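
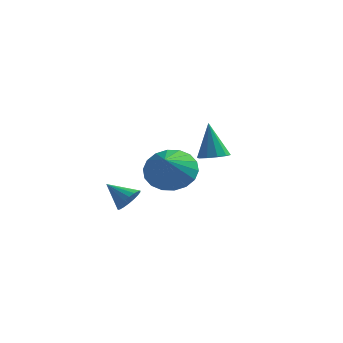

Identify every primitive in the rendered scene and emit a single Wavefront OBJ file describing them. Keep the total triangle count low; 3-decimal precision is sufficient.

v 0.26 3.778 -0.951
v 0.645 3.249 -0.768
v -0.12 4.082 0.731
v 0.889 3.591 -0.775
v 0.893 4.005 -0.849
v 0.654 4.332 -0.962
v 0.265 4.447 -1.07
v -0.126 4.307 -1.133
v -0.37 3.965 -1.126
v -0.373 3.552 -1.052
v -0.135 3.224 -0.94
v 0.254 3.109 -0.831
v 0.559 -0.906 -0.13
v 1.564 -0.936 -0.467
v 0.841 -2.054 0.81
v 1.584 -0.635 -0.105
v 1.401 -0.387 0.253
v 1.051 -0.242 0.534
v 0.604 -0.229 0.685
v 0.149 -0.349 0.674
v -0.226 -0.58 0.503
v -0.445 -0.876 0.208
v -0.465 -1.177 -0.155
v -0.282 -1.425 -0.512
v 0.067 -1.57 -0.794
v 0.514 -1.583 -0.944
v 0.97 -1.462 -0.933
v 1.345 -1.231 -0.763
v -1.011 -1.266 -1.829
v -0.697 -0.94 -1.39
v -1.989 -1.234 -1.151
v -0.803 -0.739 -1.554
v -0.951 -0.642 -1.772
v -1.11 -0.668 -2.001
v -1.25 -0.813 -2.196
v -1.343 -1.048 -2.318
v -1.369 -1.326 -2.343
v -1.325 -1.592 -2.267
v -1.219 -1.794 -2.103
v -1.071 -1.891 -1.886
v -0.912 -1.864 -1.656
v -0.772 -1.719 -1.462
v -0.679 -1.484 -1.339
v -0.653 -1.206 -1.314
f 2 1 4
f 2 4 3
f 4 1 5
f 4 5 3
f 5 1 6
f 5 6 3
f 6 1 7
f 6 7 3
f 7 1 8
f 7 8 3
f 8 1 9
f 8 9 3
f 9 1 10
f 9 10 3
f 10 1 11
f 10 11 3
f 11 1 12
f 11 12 3
f 12 1 2
f 12 2 3
f 14 13 16
f 14 16 15
f 16 13 17
f 16 17 15
f 17 13 18
f 17 18 15
f 18 13 19
f 18 19 15
f 19 13 20
f 19 20 15
f 20 13 21
f 20 21 15
f 21 13 22
f 21 22 15
f 22 13 23
f 22 23 15
f 23 13 24
f 23 24 15
f 24 13 25
f 24 25 15
f 25 13 26
f 25 26 15
f 26 13 27
f 26 27 15
f 27 13 28
f 27 28 15
f 28 13 14
f 28 14 15
f 30 29 32
f 30 32 31
f 32 29 33
f 32 33 31
f 33 29 34
f 33 34 31
f 34 29 35
f 34 35 31
f 35 29 36
f 35 36 31
f 36 29 37
f 36 37 31
f 37 29 38
f 37 38 31
f 38 29 39
f 38 39 31
f 39 29 40
f 39 40 31
f 40 29 41
f 40 41 31
f 41 29 42
f 41 42 31
f 42 29 43
f 42 43 31
f 43 29 44
f 43 44 31
f 44 29 30
f 44 30 31



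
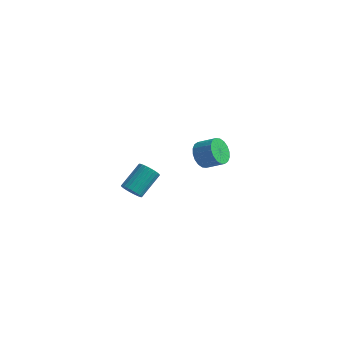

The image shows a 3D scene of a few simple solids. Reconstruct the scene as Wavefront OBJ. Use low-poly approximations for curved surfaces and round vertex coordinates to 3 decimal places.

v 1.788 -2.938 2.399
v 2.178 -2.871 1.716
v 3.102 -2.734 2.257
v 2.712 -2.802 2.941
v 2.087 -2.539 1.787
v 3.012 -2.402 2.328
v 1.937 -2.286 1.98
v 2.862 -2.149 2.521
v 1.757 -2.162 2.255
v 2.682 -2.026 2.796
v 1.584 -2.192 2.56
v 2.508 -2.055 3.101
v 1.45 -2.37 2.832
v 2.375 -2.233 3.373
v 1.384 -2.66 3.019
v 2.309 -2.524 3.56
v 1.398 -3.006 3.083
v 2.322 -2.869 3.624
v 1.488 -3.338 3.012
v 2.413 -3.201 3.553
v 1.638 -3.591 2.819
v 2.563 -3.454 3.36
v 1.818 -3.714 2.544
v 2.743 -3.578 3.085
v 1.992 -3.685 2.239
v 2.916 -3.548 2.78
v 2.125 -3.507 1.967
v 3.05 -3.37 2.508
v 2.191 -3.216 1.78
v 3.116 -3.08 2.321
v -3.977 -0.187 -4.346
v -3.775 0.152 -4.875
v -3.482 1.526 -3.883
v -3.683 1.187 -3.354
v -4.027 0.206 -4.875
v -3.734 1.579 -3.882
v -4.272 0.199 -4.793
v -3.978 1.573 -3.801
v -4.471 0.134 -4.644
v -4.177 1.507 -3.651
v -4.595 0.02 -4.449
v -4.302 1.393 -3.457
v -4.625 -0.126 -4.239
v -4.332 1.248 -3.246
v -4.556 -0.281 -4.045
v -4.263 1.093 -3.052
v -4.4 -0.421 -3.897
v -4.106 0.952 -2.904
v -4.178 -0.526 -3.817
v -3.885 0.848 -2.825
v -3.926 -0.579 -3.818
v -3.633 0.794 -2.825
v -3.682 -0.573 -3.899
v -3.388 0.801 -2.907
v -3.483 -0.507 -4.049
v -3.189 0.866 -3.056
v -3.358 -0.393 -4.243
v -3.065 0.98 -3.251
v -3.328 -0.248 -4.454
v -3.035 1.126 -3.461
v -3.397 -0.093 -4.648
v -3.104 1.281 -3.655
v -3.554 0.048 -4.796
v -3.26 1.421 -3.803
f 2 1 5
f 2 5 3
f 3 5 6
f 3 6 4
f 5 1 7
f 5 7 6
f 6 7 8
f 6 8 4
f 7 1 9
f 7 9 8
f 8 9 10
f 8 10 4
f 9 1 11
f 9 11 10
f 10 11 12
f 10 12 4
f 11 1 13
f 11 13 12
f 12 13 14
f 12 14 4
f 13 1 15
f 13 15 14
f 14 15 16
f 14 16 4
f 15 1 17
f 15 17 16
f 16 17 18
f 16 18 4
f 17 1 19
f 17 19 18
f 18 19 20
f 18 20 4
f 19 1 21
f 19 21 20
f 20 21 22
f 20 22 4
f 21 1 23
f 21 23 22
f 22 23 24
f 22 24 4
f 23 1 25
f 23 25 24
f 24 25 26
f 24 26 4
f 25 1 27
f 25 27 26
f 26 27 28
f 26 28 4
f 27 1 29
f 27 29 28
f 28 29 30
f 28 30 4
f 29 1 2
f 29 2 30
f 30 2 3
f 30 3 4
f 32 31 35
f 32 35 33
f 33 35 36
f 33 36 34
f 35 31 37
f 35 37 36
f 36 37 38
f 36 38 34
f 37 31 39
f 37 39 38
f 38 39 40
f 38 40 34
f 39 31 41
f 39 41 40
f 40 41 42
f 40 42 34
f 41 31 43
f 41 43 42
f 42 43 44
f 42 44 34
f 43 31 45
f 43 45 44
f 44 45 46
f 44 46 34
f 45 31 47
f 45 47 46
f 46 47 48
f 46 48 34
f 47 31 49
f 47 49 48
f 48 49 50
f 48 50 34
f 49 31 51
f 49 51 50
f 50 51 52
f 50 52 34
f 51 31 53
f 51 53 52
f 52 53 54
f 52 54 34
f 53 31 55
f 53 55 54
f 54 55 56
f 54 56 34
f 55 31 57
f 55 57 56
f 56 57 58
f 56 58 34
f 57 31 59
f 57 59 58
f 58 59 60
f 58 60 34
f 59 31 61
f 59 61 60
f 60 61 62
f 60 62 34
f 61 31 63
f 61 63 62
f 62 63 64
f 62 64 34
f 63 31 32
f 63 32 64
f 64 32 33
f 64 33 34



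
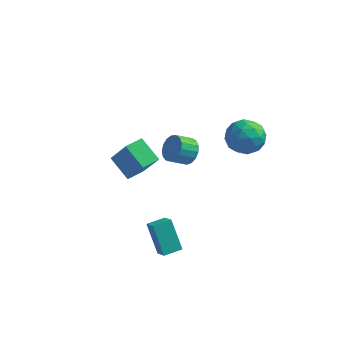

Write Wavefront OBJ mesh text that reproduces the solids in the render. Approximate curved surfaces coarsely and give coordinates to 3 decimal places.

v -2.795 0.277 -1.191
v -1.667 -0.282 0.552
v -2.325 1.293 -1.17
v -1.197 0.734 0.573
v -1.603 -0.254 -2.133
v -0.475 -0.813 -0.39
v -1.133 0.762 -2.112
v -0.005 0.203 -0.369
v 4.549 3.245 1.43
v 4.878 2.699 0.453
v 2.962 2.221 1.467
v 3.291 1.675 0.49
v 3.867 1.484 1.487
v 4.848 2.117 1.464
v 2.992 2.803 0.456
v 3.973 3.436 0.433
v 3.916 2.426 -0.149
v 4.457 1.611 0.488
v 3.383 3.309 1.432
v 3.924 2.494 2.069
v 4.853 3.062 0.938
v 2.987 1.858 0.982
v 3.326 1.746 1.568
v 3.519 1.425 0.993
v 4.835 2.72 1.533
v 5.028 2.399 0.958
v 4.434 1.685 1.566
v 2.812 2.521 0.962
v 3.005 2.2 0.387
v 4.321 3.495 0.927
v 4.514 3.174 0.352
v 3.406 3.235 0.354
v 4.481 2.58 0.01
v 3.548 1.979 0.031
v 3.372 2.642 0.012
v 3.949 3.013 -0.002
v 4.799 2.101 0.384
v 3.866 1.5 0.406
v 4.204 1.388 0.992
v 4.781 1.759 0.979
v 4.233 1.941 0.03
v 3.974 3.42 1.514
v 3.041 2.819 1.536
v 3.059 3.161 0.941
v 3.636 3.532 0.928
v 4.292 2.941 1.889
v 3.359 2.34 1.91
v 3.891 1.907 1.922
v 4.468 2.278 1.908
v 3.607 2.979 1.89
v 1.416 -3.472 -4.631
v 0.59 -2.934 -2.96
v 2.081 -2.662 -4.563
v 1.255 -2.124 -2.892
v 1.985 -3.976 -4.188
v 1.159 -3.438 -2.517
v 2.65 -3.166 -4.12
v 1.824 -2.628 -2.449
v 2.545 -2.069 2.781
v 3.078 -2.097 3.39
v 2.429 -2.739 3.928
v 1.895 -2.711 3.319
v 2.852 -1.795 3.478
v 2.203 -2.437 4.017
v 2.556 -1.555 3.407
v 1.907 -2.197 3.945
v 2.257 -1.433 3.192
v 1.608 -2.075 3.73
v 2.024 -1.457 2.883
v 1.375 -2.099 3.421
v 1.91 -1.621 2.551
v 1.261 -2.263 3.089
v 1.942 -1.887 2.271
v 1.293 -2.529 2.809
v 2.112 -2.196 2.108
v 1.463 -2.838 2.646
v 2.381 -2.475 2.099
v 1.731 -3.117 2.638
v 2.687 -2.661 2.247
v 2.038 -3.303 2.785
v 2.961 -2.712 2.516
v 2.312 -3.354 3.055
v 3.139 -2.615 2.847
v 2.49 -3.257 3.385
v 3.181 -2.393 3.162
v 2.532 -3.035 3.7
f 2 4 1
f 5 2 1
f 1 4 3
f 3 5 1
f 2 8 4
f 6 2 5
f 6 8 2
f 4 8 3
f 7 5 3
f 3 8 7
f 7 6 5
f 8 6 7
f 9 46 25
f 46 20 49
f 25 49 14
f 46 49 25
f 9 25 21
f 25 14 26
f 21 26 10
f 25 26 21
f 9 21 30
f 21 10 31
f 30 31 16
f 21 31 30
f 9 30 42
f 30 16 45
f 42 45 19
f 30 45 42
f 9 42 46
f 42 19 50
f 46 50 20
f 42 50 46
f 10 26 37
f 26 14 40
f 37 40 18
f 26 40 37
f 14 49 27
f 49 20 48
f 27 48 13
f 49 48 27
f 20 50 47
f 50 19 43
f 47 43 11
f 50 43 47
f 19 45 44
f 45 16 32
f 44 32 15
f 45 32 44
f 16 31 36
f 31 10 33
f 36 33 17
f 31 33 36
f 12 38 24
f 38 18 39
f 24 39 13
f 38 39 24
f 12 24 22
f 24 13 23
f 22 23 11
f 24 23 22
f 12 22 29
f 22 11 28
f 29 28 15
f 22 28 29
f 12 29 34
f 29 15 35
f 34 35 17
f 29 35 34
f 12 34 38
f 34 17 41
f 38 41 18
f 34 41 38
f 13 39 27
f 39 18 40
f 27 40 14
f 39 40 27
f 11 23 47
f 23 13 48
f 47 48 20
f 23 48 47
f 15 28 44
f 28 11 43
f 44 43 19
f 28 43 44
f 17 35 36
f 35 15 32
f 36 32 16
f 35 32 36
f 18 41 37
f 41 17 33
f 37 33 10
f 41 33 37
f 52 54 51
f 55 52 51
f 51 54 53
f 53 55 51
f 52 58 54
f 56 52 55
f 56 58 52
f 54 58 53
f 57 55 53
f 53 58 57
f 57 56 55
f 58 56 57
f 60 59 63
f 60 63 61
f 61 63 64
f 61 64 62
f 63 59 65
f 63 65 64
f 64 65 66
f 64 66 62
f 65 59 67
f 65 67 66
f 66 67 68
f 66 68 62
f 67 59 69
f 67 69 68
f 68 69 70
f 68 70 62
f 69 59 71
f 69 71 70
f 70 71 72
f 70 72 62
f 71 59 73
f 71 73 72
f 72 73 74
f 72 74 62
f 73 59 75
f 73 75 74
f 74 75 76
f 74 76 62
f 75 59 77
f 75 77 76
f 76 77 78
f 76 78 62
f 77 59 79
f 77 79 78
f 78 79 80
f 78 80 62
f 79 59 81
f 79 81 80
f 80 81 82
f 80 82 62
f 81 59 83
f 81 83 82
f 82 83 84
f 82 84 62
f 83 59 85
f 83 85 84
f 84 85 86
f 84 86 62
f 85 59 60
f 85 60 86
f 86 60 61
f 86 61 62



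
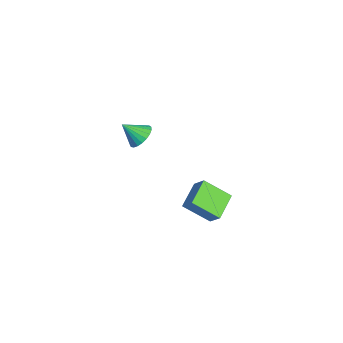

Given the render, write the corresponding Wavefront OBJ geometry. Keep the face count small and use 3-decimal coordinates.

v 1.729 3.017 2.898
v 2.265 3.413 3.616
v 2.099 4.328 1.898
v 2.635 4.724 2.617
v 2.965 2.276 2.383
v 3.501 2.672 3.102
v 3.335 3.587 1.384
v 3.871 3.983 2.102
v -3.641 0.969 2.164
v -3.191 1.393 2.689
v -3.819 0.031 3.076
v -3.501 1.511 2.75
v -3.834 1.536 2.71
v -4.134 1.462 2.575
v -4.349 1.304 2.37
v -4.441 1.087 2.129
v -4.395 0.85 1.894
v -4.218 0.634 1.706
v -3.942 0.476 1.597
v -3.613 0.402 1.586
v -3.289 0.427 1.675
v -3.026 0.546 1.849
v -2.869 0.737 2.077
v -2.846 0.969 2.321
v -2.96 1.201 2.537
f 2 4 1
f 5 2 1
f 1 4 3
f 3 5 1
f 2 8 4
f 6 2 5
f 6 8 2
f 4 8 3
f 7 5 3
f 3 8 7
f 7 6 5
f 8 6 7
f 10 9 12
f 10 12 11
f 12 9 13
f 12 13 11
f 13 9 14
f 13 14 11
f 14 9 15
f 14 15 11
f 15 9 16
f 15 16 11
f 16 9 17
f 16 17 11
f 17 9 18
f 17 18 11
f 18 9 19
f 18 19 11
f 19 9 20
f 19 20 11
f 20 9 21
f 20 21 11
f 21 9 22
f 21 22 11
f 22 9 23
f 22 23 11
f 23 9 24
f 23 24 11
f 24 9 25
f 24 25 11
f 25 9 10
f 25 10 11



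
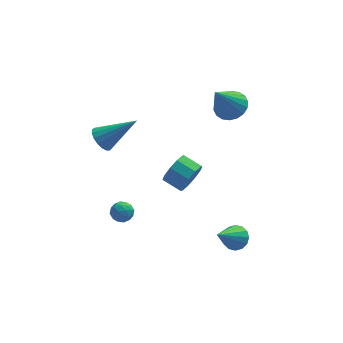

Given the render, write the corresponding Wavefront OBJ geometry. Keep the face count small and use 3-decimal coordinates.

v 1.784 2.455 -2.311
v 2.255 2.585 -1.544
v 1.468 3.295 -1.181
v 0.996 3.165 -1.949
v 2.426 2.967 -1.919
v 1.639 3.677 -1.556
v 2.352 3.154 -2.445
v 1.565 3.863 -2.082
v 2.06 3.073 -2.919
v 1.273 3.783 -2.556
v 1.664 2.757 -3.162
v 0.877 3.466 -2.799
v 1.312 2.325 -3.079
v 0.525 3.035 -2.716
v 1.141 1.943 -2.704
v 0.354 2.653 -2.341
v 1.215 1.757 -2.178
v 0.428 2.466 -1.815
v 1.507 1.837 -1.704
v 0.72 2.547 -1.341
v 1.903 2.154 -1.461
v 1.116 2.863 -1.098
v -2.807 1.171 2.81
v -2.369 1.018 2.233
v -1.133 0.989 4.13
v -2.353 1.37 2.261
v -2.44 1.677 2.414
v -2.612 1.868 2.658
v -2.829 1.899 2.937
v -3.04 1.763 3.186
v -3.198 1.492 3.35
v -3.267 1.147 3.389
v -3.23 0.807 3.296
v -3.096 0.55 3.091
v -2.896 0.436 2.822
v -2.676 0.49 2.55
v -2.486 0.7 2.338
v 3.983 3.808 1.974
v 4.481 3.036 1.937
v 3.037 3.112 3.786
v 4.718 3.287 2.157
v 4.81 3.641 2.341
v 4.738 4.028 2.452
v 4.516 4.372 2.469
v 4.189 4.604 2.387
v 3.821 4.679 2.224
v 3.485 4.581 2.011
v 3.248 4.33 1.79
v 3.156 3.976 1.606
v 3.229 3.588 1.495
v 3.451 3.245 1.479
v 3.778 3.012 1.561
v 4.146 2.938 1.724
v 3.226 -1.486 -3.476
v 3.814 -1.811 -3.219
v 2.114 -2.394 -2.084
v 3.79 -1.491 -3.029
v 3.615 -1.17 -2.96
v 3.335 -0.933 -3.029
v 3.027 -0.845 -3.217
v 2.771 -0.928 -3.476
v 2.637 -1.161 -3.734
v 2.662 -1.481 -3.924
v 2.837 -1.802 -3.993
v 3.116 -2.039 -3.924
v 3.425 -2.128 -3.735
v 3.681 -2.044 -3.477
v -1.864 1.816 -3.479
v -1.54 1.317 -3.719
v -2.26 1.203 -2.741
v -1.936 0.704 -2.981
v -1.621 1.183 -2.693
v -1.376 1.562 -3.149
v -2.424 0.958 -3.311
v -2.179 1.337 -3.767
v -1.886 0.787 -3.615
v -1.389 0.926 -3.233
v -2.411 1.594 -3.227
v -1.914 1.733 -2.845
v -1.667 1.62 -3.664
v -2.133 0.9 -2.796
v -1.948 1.182 -2.627
v -1.757 0.888 -2.768
v -1.571 1.764 -3.329
v -1.38 1.471 -3.47
v -1.428 1.392 -2.867
v -2.42 1.049 -2.99
v -2.229 0.756 -3.131
v -2.043 1.632 -3.692
v -1.852 1.338 -3.833
v -2.372 1.128 -3.593
v -1.68 1.015 -3.744
v -1.913 0.655 -3.31
v -2.199 0.804 -3.504
v -2.056 1.027 -3.772
v -1.388 1.097 -3.519
v -1.621 0.737 -3.085
v -1.436 1.019 -2.916
v -1.292 1.241 -3.184
v -1.591 0.786 -3.458
v -2.179 1.783 -3.375
v -2.412 1.423 -2.941
v -2.508 1.279 -3.276
v -2.364 1.501 -3.544
v -1.887 1.865 -3.15
v -2.12 1.505 -2.716
v -1.744 1.493 -2.688
v -1.601 1.716 -2.956
v -2.209 1.734 -3.002
f 2 1 5
f 2 5 3
f 3 5 6
f 3 6 4
f 5 1 7
f 5 7 6
f 6 7 8
f 6 8 4
f 7 1 9
f 7 9 8
f 8 9 10
f 8 10 4
f 9 1 11
f 9 11 10
f 10 11 12
f 10 12 4
f 11 1 13
f 11 13 12
f 12 13 14
f 12 14 4
f 13 1 15
f 13 15 14
f 14 15 16
f 14 16 4
f 15 1 17
f 15 17 16
f 16 17 18
f 16 18 4
f 17 1 19
f 17 19 18
f 18 19 20
f 18 20 4
f 19 1 21
f 19 21 20
f 20 21 22
f 20 22 4
f 21 1 2
f 21 2 22
f 22 2 3
f 22 3 4
f 24 23 26
f 24 26 25
f 26 23 27
f 26 27 25
f 27 23 28
f 27 28 25
f 28 23 29
f 28 29 25
f 29 23 30
f 29 30 25
f 30 23 31
f 30 31 25
f 31 23 32
f 31 32 25
f 32 23 33
f 32 33 25
f 33 23 34
f 33 34 25
f 34 23 35
f 34 35 25
f 35 23 36
f 35 36 25
f 36 23 37
f 36 37 25
f 37 23 24
f 37 24 25
f 39 38 41
f 39 41 40
f 41 38 42
f 41 42 40
f 42 38 43
f 42 43 40
f 43 38 44
f 43 44 40
f 44 38 45
f 44 45 40
f 45 38 46
f 45 46 40
f 46 38 47
f 46 47 40
f 47 38 48
f 47 48 40
f 48 38 49
f 48 49 40
f 49 38 50
f 49 50 40
f 50 38 51
f 50 51 40
f 51 38 52
f 51 52 40
f 52 38 53
f 52 53 40
f 53 38 39
f 53 39 40
f 55 54 57
f 55 57 56
f 57 54 58
f 57 58 56
f 58 54 59
f 58 59 56
f 59 54 60
f 59 60 56
f 60 54 61
f 60 61 56
f 61 54 62
f 61 62 56
f 62 54 63
f 62 63 56
f 63 54 64
f 63 64 56
f 64 54 65
f 64 65 56
f 65 54 66
f 65 66 56
f 66 54 67
f 66 67 56
f 67 54 55
f 67 55 56
f 68 105 84
f 105 79 108
f 84 108 73
f 105 108 84
f 68 84 80
f 84 73 85
f 80 85 69
f 84 85 80
f 68 80 89
f 80 69 90
f 89 90 75
f 80 90 89
f 68 89 101
f 89 75 104
f 101 104 78
f 89 104 101
f 68 101 105
f 101 78 109
f 105 109 79
f 101 109 105
f 69 85 96
f 85 73 99
f 96 99 77
f 85 99 96
f 73 108 86
f 108 79 107
f 86 107 72
f 108 107 86
f 79 109 106
f 109 78 102
f 106 102 70
f 109 102 106
f 78 104 103
f 104 75 91
f 103 91 74
f 104 91 103
f 75 90 95
f 90 69 92
f 95 92 76
f 90 92 95
f 71 97 83
f 97 77 98
f 83 98 72
f 97 98 83
f 71 83 81
f 83 72 82
f 81 82 70
f 83 82 81
f 71 81 88
f 81 70 87
f 88 87 74
f 81 87 88
f 71 88 93
f 88 74 94
f 93 94 76
f 88 94 93
f 71 93 97
f 93 76 100
f 97 100 77
f 93 100 97
f 72 98 86
f 98 77 99
f 86 99 73
f 98 99 86
f 70 82 106
f 82 72 107
f 106 107 79
f 82 107 106
f 74 87 103
f 87 70 102
f 103 102 78
f 87 102 103
f 76 94 95
f 94 74 91
f 95 91 75
f 94 91 95
f 77 100 96
f 100 76 92
f 96 92 69
f 100 92 96



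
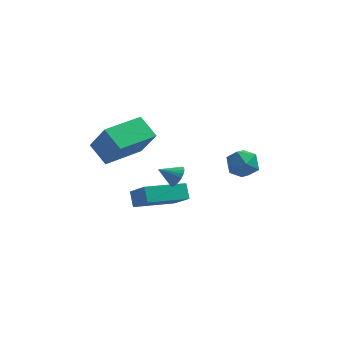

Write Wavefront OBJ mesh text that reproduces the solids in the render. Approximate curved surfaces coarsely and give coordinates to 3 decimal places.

v -0.841 -0.786 -2.477
v 0.049 -1.607 -1.509
v -1.116 -0.266 -1.783
v -0.226 -1.087 -0.815
v 0.826 0.587 -2.845
v 1.716 -0.234 -1.877
v 0.551 1.107 -2.151
v 1.441 0.286 -1.183
v -0.301 -4.929 3.997
v -1.161 -4.329 4.748
v -1.15 -4.324 2.542
v -2.01 -3.724 3.293
v 0.89 -3.236 4.007
v 0.03 -2.636 4.758
v 0.041 -2.631 2.552
v -0.819 -2.031 3.303
v 1.249 -0.727 -0.139
v 1.52 -0.527 0.381
v 0.411 -0.993 0.399
v 1.399 -0.315 0.298
v 1.253 -0.174 0.14
v 1.105 -0.128 -0.067
v 0.983 -0.187 -0.286
v 0.906 -0.338 -0.48
v 0.889 -0.557 -0.615
v 0.934 -0.806 -0.667
v 1.033 -1.041 -0.629
v 1.169 -1.221 -0.506
v 1.32 -1.316 -0.319
v 1.458 -1.31 -0.101
v 1.559 -1.202 0.11
v 1.607 -1.013 0.278
v 1.593 -0.774 0.374
v 3.082 1.601 0.033
v 3.8 2.088 0.326
v 4 0.632 -0.606
v 4.718 1.119 -0.313
v 4.199 0.663 0.287
v 3.632 1.263 0.682
v 4.168 1.457 -0.962
v 3.601 2.057 -0.567
v 4.471 1.999 -0.29
v 4.49 1.508 0.482
v 3.31 1.212 -0.762
v 3.329 0.721 0.01
f 2 4 1
f 5 2 1
f 1 4 3
f 3 5 1
f 2 8 4
f 6 2 5
f 6 8 2
f 4 8 3
f 7 5 3
f 3 8 7
f 7 6 5
f 8 6 7
f 10 12 9
f 13 10 9
f 9 12 11
f 11 13 9
f 10 16 12
f 14 10 13
f 14 16 10
f 12 16 11
f 15 13 11
f 11 16 15
f 15 14 13
f 16 14 15
f 18 17 20
f 18 20 19
f 20 17 21
f 20 21 19
f 21 17 22
f 21 22 19
f 22 17 23
f 22 23 19
f 23 17 24
f 23 24 19
f 24 17 25
f 24 25 19
f 25 17 26
f 25 26 19
f 26 17 27
f 26 27 19
f 27 17 28
f 27 28 19
f 28 17 29
f 28 29 19
f 29 17 30
f 29 30 19
f 30 17 31
f 30 31 19
f 31 17 32
f 31 32 19
f 32 17 33
f 32 33 19
f 33 17 18
f 33 18 19
f 34 45 39
f 34 39 35
f 34 35 41
f 34 41 44
f 34 44 45
f 35 39 43
f 39 45 38
f 45 44 36
f 44 41 40
f 41 35 42
f 37 43 38
f 37 38 36
f 37 36 40
f 37 40 42
f 37 42 43
f 38 43 39
f 36 38 45
f 40 36 44
f 42 40 41
f 43 42 35



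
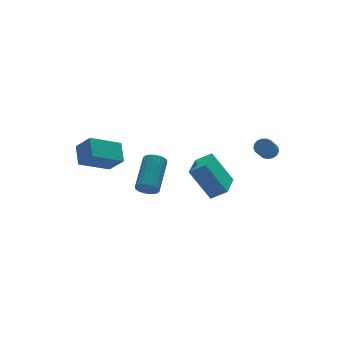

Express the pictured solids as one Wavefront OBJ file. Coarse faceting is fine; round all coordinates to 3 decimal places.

v 1.812 -1.835 -1.826
v 1.049 -0.867 -0.102
v 2.952 -0.468 -2.089
v 2.189 0.501 -0.365
v 2.531 -2.321 -1.235
v 1.768 -1.352 0.489
v 3.671 -0.953 -1.498
v 2.908 0.015 0.226
v -2.161 -2.424 0.577
v -1.876 -2.885 0.899
v -0.675 -1.458 1.884
v -0.959 -0.996 1.563
v -1.717 -2.861 0.669
v -0.515 -1.434 1.655
v -1.645 -2.75 0.422
v -0.444 -1.323 1.407
v -1.676 -2.575 0.205
v -0.474 -1.148 1.19
v -1.802 -2.37 0.062
v -0.601 -0.942 1.047
v -2 -2.175 0.021
v -0.798 -0.748 1.007
v -2.229 -2.03 0.09
v -1.028 -0.602 1.076
v -2.445 -1.962 0.256
v -1.244 -0.535 1.241
v -2.605 -1.986 0.485
v -1.403 -0.559 1.471
v -2.676 -2.097 0.733
v -1.475 -0.67 1.718
v -2.646 -2.272 0.95
v -1.444 -0.845 1.935
v -2.519 -2.478 1.093
v -1.318 -1.05 2.078
v -2.322 -2.672 1.133
v -1.12 -1.245 2.119
v -2.092 -2.818 1.064
v -0.891 -1.39 2.05
v 4.067 -3.756 2.301
v 4.439 -4.146 2.334
v 3.886 -4.614 3.052
v 3.513 -4.224 3.019
v 4.517 -3.971 2.508
v 3.964 -4.439 3.226
v 4.491 -3.747 2.634
v 3.938 -4.215 3.352
v 4.369 -3.525 2.684
v 3.816 -3.993 3.402
v 4.177 -3.356 2.647
v 3.624 -3.824 3.365
v 3.96 -3.279 2.53
v 3.407 -3.747 3.248
v 3.767 -3.311 2.36
v 3.214 -3.779 3.078
v 3.643 -3.445 2.178
v 3.09 -3.913 2.896
v 3.616 -3.65 2.023
v 3.063 -4.118 2.741
v 3.692 -3.88 1.932
v 3.139 -4.348 2.65
v 3.854 -4.081 1.926
v 3.301 -4.549 2.644
v 4.065 -4.208 2.005
v 3.512 -4.676 2.723
v 4.276 -4.231 2.153
v 3.723 -4.699 2.871
v -4.082 1.583 0.654
v -3.709 2.627 1.314
v -2.333 1.53 -0.251
v -1.96 2.574 0.409
v -3.62 0.826 1.591
v -3.247 1.87 2.251
v -1.871 0.773 0.686
v -1.498 1.817 1.346
f 2 4 1
f 5 2 1
f 1 4 3
f 3 5 1
f 2 8 4
f 6 2 5
f 6 8 2
f 4 8 3
f 7 5 3
f 3 8 7
f 7 6 5
f 8 6 7
f 10 9 13
f 10 13 11
f 11 13 14
f 11 14 12
f 13 9 15
f 13 15 14
f 14 15 16
f 14 16 12
f 15 9 17
f 15 17 16
f 16 17 18
f 16 18 12
f 17 9 19
f 17 19 18
f 18 19 20
f 18 20 12
f 19 9 21
f 19 21 20
f 20 21 22
f 20 22 12
f 21 9 23
f 21 23 22
f 22 23 24
f 22 24 12
f 23 9 25
f 23 25 24
f 24 25 26
f 24 26 12
f 25 9 27
f 25 27 26
f 26 27 28
f 26 28 12
f 27 9 29
f 27 29 28
f 28 29 30
f 28 30 12
f 29 9 31
f 29 31 30
f 30 31 32
f 30 32 12
f 31 9 33
f 31 33 32
f 32 33 34
f 32 34 12
f 33 9 35
f 33 35 34
f 34 35 36
f 34 36 12
f 35 9 37
f 35 37 36
f 36 37 38
f 36 38 12
f 37 9 10
f 37 10 38
f 38 10 11
f 38 11 12
f 40 39 43
f 40 43 41
f 41 43 44
f 41 44 42
f 43 39 45
f 43 45 44
f 44 45 46
f 44 46 42
f 45 39 47
f 45 47 46
f 46 47 48
f 46 48 42
f 47 39 49
f 47 49 48
f 48 49 50
f 48 50 42
f 49 39 51
f 49 51 50
f 50 51 52
f 50 52 42
f 51 39 53
f 51 53 52
f 52 53 54
f 52 54 42
f 53 39 55
f 53 55 54
f 54 55 56
f 54 56 42
f 55 39 57
f 55 57 56
f 56 57 58
f 56 58 42
f 57 39 59
f 57 59 58
f 58 59 60
f 58 60 42
f 59 39 61
f 59 61 60
f 60 61 62
f 60 62 42
f 61 39 63
f 61 63 62
f 62 63 64
f 62 64 42
f 63 39 65
f 63 65 64
f 64 65 66
f 64 66 42
f 65 39 40
f 65 40 66
f 66 40 41
f 66 41 42
f 68 70 67
f 71 68 67
f 67 70 69
f 69 71 67
f 68 74 70
f 72 68 71
f 72 74 68
f 70 74 69
f 73 71 69
f 69 74 73
f 73 72 71
f 74 72 73



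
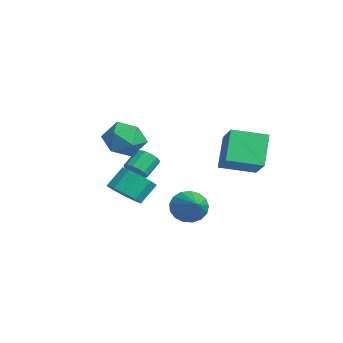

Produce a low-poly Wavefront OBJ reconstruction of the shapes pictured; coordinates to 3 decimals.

v -2.199 0.023 0.018
v -1.582 0.027 0.409
v -2.084 0.861 1.193
v -2.701 0.857 0.802
v -1.536 0.298 0.15
v -2.038 1.132 0.934
v -1.667 0.495 -0.144
v -2.169 1.33 0.64
v -1.94 0.566 -0.395
v -2.442 1.401 0.389
v -2.283 0.492 -0.535
v -2.785 1.326 0.249
v -2.604 0.291 -0.527
v -3.106 1.126 0.257
v -2.816 0.019 -0.373
v -3.318 0.853 0.411
v -2.862 -0.252 -0.114
v -3.364 0.582 0.67
v -2.731 -0.45 0.18
v -3.233 0.385 0.964
v -2.458 -0.521 0.431
v -2.96 0.314 1.215
v -2.115 -0.446 0.571
v -2.617 0.388 1.355
v -1.794 -0.246 0.563
v -2.296 0.589 1.347
v 2.176 -1.876 0.276
v 2.649 -2.526 0.967
v 2.377 -1.654 1.975
v 1.904 -1.004 1.284
v 3.102 -2.115 0.734
v 2.83 -1.243 1.741
v 3.202 -1.612 0.325
v 2.929 -0.74 1.333
v 2.909 -1.211 -0.102
v 2.637 -0.338 0.905
v 2.337 -1.063 -0.384
v 2.065 -0.191 0.623
v 1.703 -1.226 -0.415
v 1.431 -0.354 0.593
v 1.25 -1.637 -0.181
v 0.978 -0.765 0.826
v 1.151 -2.14 0.227
v 0.878 -1.268 1.235
v 1.443 -2.542 0.655
v 1.171 -1.669 1.662
v 2.015 -2.689 0.937
v 1.743 -1.817 1.944
v 1.283 -0.928 4.42
v 1.936 -1.328 3.457
v -0.396 -1.512 3.523
v 0.257 -1.912 2.56
v 0.334 -2.495 3.641
v 1.372 -2.135 4.195
v 0.168 -0.705 2.785
v 1.206 -0.345 3.339
v 1.247 -1.19 2.447
v 1.35 -2.296 2.975
v 0.19 -0.544 4.005
v 0.293 -1.65 4.533
v 2 1.546 -1.077
v 2.411 2.058 -1.858
v 3.76 1.434 -0.223
v 2.281 2.408 -1.544
v 2.086 2.561 -1.123
v 1.872 2.481 -0.691
v 1.687 2.187 -0.349
v 1.573 1.746 -0.173
v 1.558 1.259 -0.204
v 1.643 0.838 -0.435
v 1.81 0.579 -0.814
v 2.021 0.541 -1.253
v 2.227 0.734 -1.651
v 2.381 1.113 -1.918
v 2.447 1.59 -1.993
v 2.947 2.724 1.846
v 1.926 3.343 3.488
v 3.409 4.554 1.444
v 2.389 5.173 3.086
v 4.591 2.547 2.934
v 3.571 3.166 4.576
v 5.054 4.377 2.532
v 4.033 4.996 4.174
f 2 1 5
f 2 5 3
f 3 5 6
f 3 6 4
f 5 1 7
f 5 7 6
f 6 7 8
f 6 8 4
f 7 1 9
f 7 9 8
f 8 9 10
f 8 10 4
f 9 1 11
f 9 11 10
f 10 11 12
f 10 12 4
f 11 1 13
f 11 13 12
f 12 13 14
f 12 14 4
f 13 1 15
f 13 15 14
f 14 15 16
f 14 16 4
f 15 1 17
f 15 17 16
f 16 17 18
f 16 18 4
f 17 1 19
f 17 19 18
f 18 19 20
f 18 20 4
f 19 1 21
f 19 21 20
f 20 21 22
f 20 22 4
f 21 1 23
f 21 23 22
f 22 23 24
f 22 24 4
f 23 1 25
f 23 25 24
f 24 25 26
f 24 26 4
f 25 1 2
f 25 2 26
f 26 2 3
f 26 3 4
f 28 27 31
f 28 31 29
f 29 31 32
f 29 32 30
f 31 27 33
f 31 33 32
f 32 33 34
f 32 34 30
f 33 27 35
f 33 35 34
f 34 35 36
f 34 36 30
f 35 27 37
f 35 37 36
f 36 37 38
f 36 38 30
f 37 27 39
f 37 39 38
f 38 39 40
f 38 40 30
f 39 27 41
f 39 41 40
f 40 41 42
f 40 42 30
f 41 27 43
f 41 43 42
f 42 43 44
f 42 44 30
f 43 27 45
f 43 45 44
f 44 45 46
f 44 46 30
f 45 27 47
f 45 47 46
f 46 47 48
f 46 48 30
f 47 27 28
f 47 28 48
f 48 28 29
f 48 29 30
f 49 60 54
f 49 54 50
f 49 50 56
f 49 56 59
f 49 59 60
f 50 54 58
f 54 60 53
f 60 59 51
f 59 56 55
f 56 50 57
f 52 58 53
f 52 53 51
f 52 51 55
f 52 55 57
f 52 57 58
f 53 58 54
f 51 53 60
f 55 51 59
f 57 55 56
f 58 57 50
f 62 61 64
f 62 64 63
f 64 61 65
f 64 65 63
f 65 61 66
f 65 66 63
f 66 61 67
f 66 67 63
f 67 61 68
f 67 68 63
f 68 61 69
f 68 69 63
f 69 61 70
f 69 70 63
f 70 61 71
f 70 71 63
f 71 61 72
f 71 72 63
f 72 61 73
f 72 73 63
f 73 61 74
f 73 74 63
f 74 61 75
f 74 75 63
f 75 61 62
f 75 62 63
f 77 79 76
f 80 77 76
f 76 79 78
f 78 80 76
f 77 83 79
f 81 77 80
f 81 83 77
f 79 83 78
f 82 80 78
f 78 83 82
f 82 81 80
f 83 81 82



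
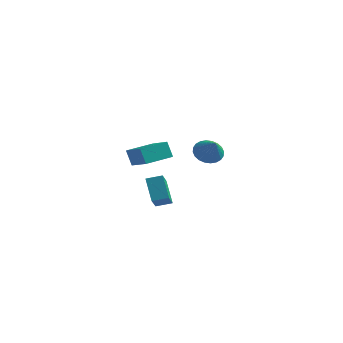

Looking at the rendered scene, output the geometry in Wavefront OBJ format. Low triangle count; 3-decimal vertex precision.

v -2.107 -0.581 -1.691
v -2.815 -0.033 -0.576
v -2.525 0.368 -2.424
v -3.233 0.917 -1.309
v -1.447 -0.137 -1.491
v -2.155 0.412 -0.376
v -1.865 0.813 -2.224
v -2.573 1.361 -1.109
v -4.542 1.362 -0.47
v -4.898 1.405 0.42
v -3.924 2.727 -0.288
v -4.28 2.77 0.602
v -3.3 0.73 0.058
v -3.656 0.773 0.948
v -2.682 2.095 0.24
v -3.038 2.138 1.13
v 2.109 -2.421 2.766
v 2.592 -2.536 2.259
v 2.791 -2.939 3.534
v 2.672 -2.289 2.355
v 2.666 -2.062 2.513
v 2.576 -1.889 2.71
v 2.414 -1.798 2.915
v 2.206 -1.801 3.098
v 1.983 -1.899 3.231
v 1.779 -2.076 3.292
v 1.626 -2.306 3.274
v 1.546 -2.553 3.178
v 1.551 -2.781 3.02
v 1.642 -2.953 2.823
v 1.804 -3.045 2.617
v 2.012 -3.041 2.434
v 2.235 -2.943 2.302
v 2.438 -2.766 2.241
f 2 4 1
f 5 2 1
f 1 4 3
f 3 5 1
f 2 8 4
f 6 2 5
f 6 8 2
f 4 8 3
f 7 5 3
f 3 8 7
f 7 6 5
f 8 6 7
f 10 12 9
f 13 10 9
f 9 12 11
f 11 13 9
f 10 16 12
f 14 10 13
f 14 16 10
f 12 16 11
f 15 13 11
f 11 16 15
f 15 14 13
f 16 14 15
f 18 17 20
f 18 20 19
f 20 17 21
f 20 21 19
f 21 17 22
f 21 22 19
f 22 17 23
f 22 23 19
f 23 17 24
f 23 24 19
f 24 17 25
f 24 25 19
f 25 17 26
f 25 26 19
f 26 17 27
f 26 27 19
f 27 17 28
f 27 28 19
f 28 17 29
f 28 29 19
f 29 17 30
f 29 30 19
f 30 17 31
f 30 31 19
f 31 17 32
f 31 32 19
f 32 17 33
f 32 33 19
f 33 17 34
f 33 34 19
f 34 17 18
f 34 18 19



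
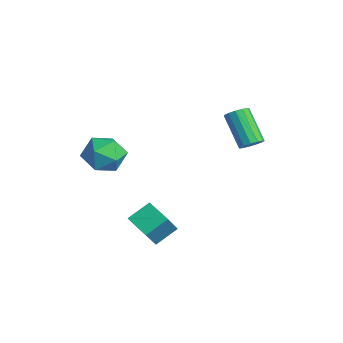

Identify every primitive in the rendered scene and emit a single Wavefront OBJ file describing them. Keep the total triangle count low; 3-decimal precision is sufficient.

v -2.22 -2.798 0.049
v -1.377 -3.061 -0.822
v -3.683 -3.419 -1.178
v -2.84 -3.682 -2.049
v -2.893 -4.363 -1.013
v -1.99 -3.978 -0.255
v -3.07 -2.502 -1.745
v -2.167 -2.117 -0.987
v -1.903 -2.877 -1.931
v -1.793 -4.028 -1.479
v -3.267 -2.452 -0.521
v -3.157 -3.603 -0.069
v 0.763 3.203 -0.121
v 1.206 2.916 0.291
v -0.28 2.809 1.814
v -0.723 3.097 1.401
v 1.236 3.289 0.346
v -0.25 3.182 1.868
v 1.115 3.634 0.253
v -0.371 3.527 1.775
v 0.883 3.842 0.04
v -0.603 3.736 1.563
v 0.612 3.848 -0.223
v -0.874 3.741 1.299
v 0.39 3.649 -0.454
v -1.096 3.542 1.068
v 0.286 3.309 -0.58
v -1.2 3.202 0.943
v 0.333 2.935 -0.559
v -1.153 2.828 0.963
v 0.517 2.646 -0.4
v -0.969 2.539 1.122
v 0.779 2.534 -0.152
v -0.707 2.428 1.37
v 1.036 2.635 0.105
v -0.45 2.528 1.628
v 0.562 -2.817 -4.573
v 1.254 -3.643 -3.157
v 0.482 -1.636 -3.845
v 1.174 -2.462 -2.429
v 1.886 -2.458 -5.011
v 2.578 -3.284 -3.595
v 1.806 -1.277 -4.283
v 2.498 -2.103 -2.867
f 1 12 6
f 1 6 2
f 1 2 8
f 1 8 11
f 1 11 12
f 2 6 10
f 6 12 5
f 12 11 3
f 11 8 7
f 8 2 9
f 4 10 5
f 4 5 3
f 4 3 7
f 4 7 9
f 4 9 10
f 5 10 6
f 3 5 12
f 7 3 11
f 9 7 8
f 10 9 2
f 14 13 17
f 14 17 15
f 15 17 18
f 15 18 16
f 17 13 19
f 17 19 18
f 18 19 20
f 18 20 16
f 19 13 21
f 19 21 20
f 20 21 22
f 20 22 16
f 21 13 23
f 21 23 22
f 22 23 24
f 22 24 16
f 23 13 25
f 23 25 24
f 24 25 26
f 24 26 16
f 25 13 27
f 25 27 26
f 26 27 28
f 26 28 16
f 27 13 29
f 27 29 28
f 28 29 30
f 28 30 16
f 29 13 31
f 29 31 30
f 30 31 32
f 30 32 16
f 31 13 33
f 31 33 32
f 32 33 34
f 32 34 16
f 33 13 35
f 33 35 34
f 34 35 36
f 34 36 16
f 35 13 14
f 35 14 36
f 36 14 15
f 36 15 16
f 38 40 37
f 41 38 37
f 37 40 39
f 39 41 37
f 38 44 40
f 42 38 41
f 42 44 38
f 40 44 39
f 43 41 39
f 39 44 43
f 43 42 41
f 44 42 43



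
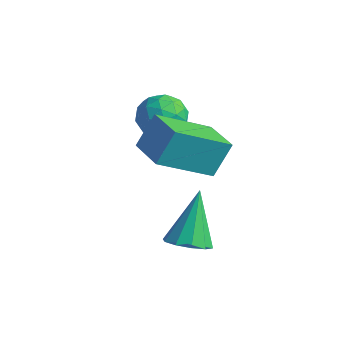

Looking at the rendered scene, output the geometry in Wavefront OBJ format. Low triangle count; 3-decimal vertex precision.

v 2.194 -0.967 0.143
v 2.848 -0.6 0.104
v 1.746 0.007 1.737
v 2.532 -0.357 -0.134
v 2.088 -0.347 -0.265
v 1.684 -0.573 -0.241
v 1.475 -0.95 -0.069
v 1.541 -1.333 0.183
v 1.856 -1.576 0.42
v 2.301 -1.586 0.552
v 2.704 -1.36 0.527
v 2.913 -0.983 0.356
v 0.155 1.37 1.509
v -0.586 -0.293 2.634
v 0.267 2.061 2.604
v -0.473 0.398 3.729
v 1.453 0.902 1.671
v 0.713 -0.761 2.796
v 1.566 1.593 2.766
v 0.825 -0.07 3.891
v -1.853 2.007 2.219
v -1.023 2.263 2.303
v -1.537 0.777 2.837
v -0.707 1.033 2.921
v -1.332 1.419 3.392
v -1.527 2.179 3.01
v -1.033 0.861 2.13
v -1.228 1.621 1.748
v -0.516 1.555 2.248
v -0.701 1.899 3.028
v -1.859 1.141 2.112
v -2.044 1.485 2.892
v -1.466 2.243 2.207
v -1.094 0.797 2.933
v -1.461 1.024 3.21
v -0.973 1.174 3.259
v -1.762 2.193 2.623
v -1.275 2.344 2.672
v -1.456 1.848 3.312
v -1.285 0.696 2.468
v -0.798 0.847 2.517
v -1.587 1.866 1.881
v -1.099 2.016 1.93
v -1.104 1.192 1.828
v -0.68 1.977 2.223
v -0.494 1.254 2.587
v -0.686 1.153 2.122
v -0.801 1.6 1.897
v -0.789 2.179 2.682
v -0.602 1.457 3.045
v -0.97 1.683 3.322
v -1.085 2.13 3.098
v -0.49 1.763 2.65
v -1.958 1.583 2.095
v -1.771 0.861 2.458
v -1.475 0.91 2.042
v -1.59 1.357 1.818
v -2.066 1.786 2.553
v -1.88 1.063 2.917
v -1.759 1.44 3.243
v -1.874 1.887 3.018
v -2.07 1.277 2.49
f 2 1 4
f 2 4 3
f 4 1 5
f 4 5 3
f 5 1 6
f 5 6 3
f 6 1 7
f 6 7 3
f 7 1 8
f 7 8 3
f 8 1 9
f 8 9 3
f 9 1 10
f 9 10 3
f 10 1 11
f 10 11 3
f 11 1 12
f 11 12 3
f 12 1 2
f 12 2 3
f 14 16 13
f 17 14 13
f 13 16 15
f 15 17 13
f 14 20 16
f 18 14 17
f 18 20 14
f 16 20 15
f 19 17 15
f 15 20 19
f 19 18 17
f 20 18 19
f 21 58 37
f 58 32 61
f 37 61 26
f 58 61 37
f 21 37 33
f 37 26 38
f 33 38 22
f 37 38 33
f 21 33 42
f 33 22 43
f 42 43 28
f 33 43 42
f 21 42 54
f 42 28 57
f 54 57 31
f 42 57 54
f 21 54 58
f 54 31 62
f 58 62 32
f 54 62 58
f 22 38 49
f 38 26 52
f 49 52 30
f 38 52 49
f 26 61 39
f 61 32 60
f 39 60 25
f 61 60 39
f 32 62 59
f 62 31 55
f 59 55 23
f 62 55 59
f 31 57 56
f 57 28 44
f 56 44 27
f 57 44 56
f 28 43 48
f 43 22 45
f 48 45 29
f 43 45 48
f 24 50 36
f 50 30 51
f 36 51 25
f 50 51 36
f 24 36 34
f 36 25 35
f 34 35 23
f 36 35 34
f 24 34 41
f 34 23 40
f 41 40 27
f 34 40 41
f 24 41 46
f 41 27 47
f 46 47 29
f 41 47 46
f 24 46 50
f 46 29 53
f 50 53 30
f 46 53 50
f 25 51 39
f 51 30 52
f 39 52 26
f 51 52 39
f 23 35 59
f 35 25 60
f 59 60 32
f 35 60 59
f 27 40 56
f 40 23 55
f 56 55 31
f 40 55 56
f 29 47 48
f 47 27 44
f 48 44 28
f 47 44 48
f 30 53 49
f 53 29 45
f 49 45 22
f 53 45 49



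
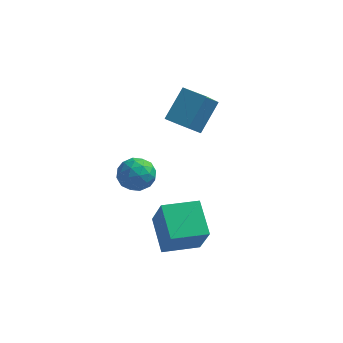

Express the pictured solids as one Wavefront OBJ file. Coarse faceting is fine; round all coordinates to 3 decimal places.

v 1.086 -3.283 -2.666
v 1.673 -4.072 -0.845
v 0.333 -1.724 -1.749
v 0.919 -2.513 0.073
v 2.721 -2.407 -2.813
v 3.307 -3.196 -0.991
v 1.967 -0.848 -1.895
v 2.554 -1.637 -0.074
v 0.378 1.093 3.28
v 0.991 2.364 4.641
v 0.713 2.457 1.856
v 1.327 3.727 3.217
v 1.593 0.653 3.143
v 2.207 1.923 4.504
v 1.929 2.016 1.719
v 2.542 3.287 3.08
v -0.769 -2.68 2.168
v -0.462 -2.309 2.995
v 0.282 -3.811 2.285
v 0.589 -3.44 3.112
v -0.276 -3.845 3.061
v -0.926 -3.146 2.989
v 0.746 -2.974 2.291
v 0.096 -2.275 2.219
v 0.474 -2.491 3.071
v -0.158 -3.03 3.547
v -0.022 -3.09 1.733
v -0.654 -3.629 2.209
v -0.708 -2.395 2.572
v 0.528 -3.725 2.708
v 0.019 -3.963 2.678
v 0.2 -3.745 3.165
v -0.981 -2.887 2.568
v -0.8 -2.67 3.054
v -0.691 -3.572 3.092
v 0.62 -3.45 2.226
v 0.801 -3.233 2.712
v -0.38 -2.375 2.115
v -0.199 -2.157 2.602
v 0.511 -2.548 2.188
v 0.023 -2.284 3.102
v 0.641 -2.949 3.171
v 0.733 -2.675 2.688
v 0.351 -2.264 2.646
v -0.349 -2.601 3.382
v 0.269 -3.266 3.45
v -0.239 -3.504 3.42
v -0.621 -3.093 3.378
v 0.202 -2.708 3.427
v -0.449 -2.854 1.83
v 0.169 -3.519 1.898
v 0.441 -3.027 1.902
v 0.059 -2.616 1.86
v -0.821 -3.171 2.109
v -0.203 -3.836 2.178
v -0.531 -3.856 2.634
v -0.913 -3.445 2.592
v -0.382 -3.412 1.853
f 2 4 1
f 5 2 1
f 1 4 3
f 3 5 1
f 2 8 4
f 6 2 5
f 6 8 2
f 4 8 3
f 7 5 3
f 3 8 7
f 7 6 5
f 8 6 7
f 10 12 9
f 13 10 9
f 9 12 11
f 11 13 9
f 10 16 12
f 14 10 13
f 14 16 10
f 12 16 11
f 15 13 11
f 11 16 15
f 15 14 13
f 16 14 15
f 17 54 33
f 54 28 57
f 33 57 22
f 54 57 33
f 17 33 29
f 33 22 34
f 29 34 18
f 33 34 29
f 17 29 38
f 29 18 39
f 38 39 24
f 29 39 38
f 17 38 50
f 38 24 53
f 50 53 27
f 38 53 50
f 17 50 54
f 50 27 58
f 54 58 28
f 50 58 54
f 18 34 45
f 34 22 48
f 45 48 26
f 34 48 45
f 22 57 35
f 57 28 56
f 35 56 21
f 57 56 35
f 28 58 55
f 58 27 51
f 55 51 19
f 58 51 55
f 27 53 52
f 53 24 40
f 52 40 23
f 53 40 52
f 24 39 44
f 39 18 41
f 44 41 25
f 39 41 44
f 20 46 32
f 46 26 47
f 32 47 21
f 46 47 32
f 20 32 30
f 32 21 31
f 30 31 19
f 32 31 30
f 20 30 37
f 30 19 36
f 37 36 23
f 30 36 37
f 20 37 42
f 37 23 43
f 42 43 25
f 37 43 42
f 20 42 46
f 42 25 49
f 46 49 26
f 42 49 46
f 21 47 35
f 47 26 48
f 35 48 22
f 47 48 35
f 19 31 55
f 31 21 56
f 55 56 28
f 31 56 55
f 23 36 52
f 36 19 51
f 52 51 27
f 36 51 52
f 25 43 44
f 43 23 40
f 44 40 24
f 43 40 44
f 26 49 45
f 49 25 41
f 45 41 18
f 49 41 45



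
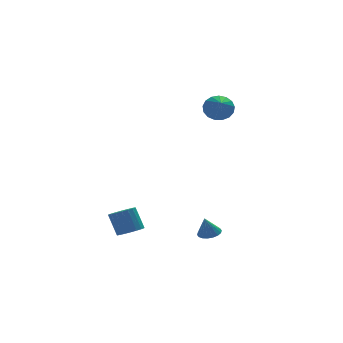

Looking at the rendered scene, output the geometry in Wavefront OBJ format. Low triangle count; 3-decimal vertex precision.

v 0.036 -2.767 -2.645
v 0.585 -2.669 -2.486
v -0.236 -2.853 -1.655
v 0.483 -2.431 -2.493
v 0.294 -2.26 -2.53
v 0.053 -2.19 -2.59
v -0.192 -2.234 -2.661
v -0.391 -2.384 -2.729
v -0.506 -2.609 -2.78
v -0.513 -2.866 -2.804
v -0.412 -3.103 -2.797
v -0.222 -3.274 -2.759
v 0.019 -3.344 -2.699
v 0.263 -3.301 -2.629
v 0.463 -3.151 -2.561
v 0.577 -2.925 -2.51
v -3.67 -2.535 -2.147
v -3.1 -2.782 -1.896
v -3.359 -2.251 -0.783
v -3.93 -2.005 -1.033
v -3.016 -2.517 -2.003
v -3.275 -1.986 -0.89
v -3.062 -2.255 -2.139
v -3.321 -1.724 -1.026
v -3.228 -2.049 -2.276
v -3.487 -1.518 -1.163
v -3.482 -1.939 -2.387
v -3.741 -1.408 -1.274
v -3.773 -1.947 -2.451
v -4.032 -1.417 -1.338
v -4.044 -2.072 -2.454
v -4.303 -1.541 -1.341
v -4.241 -2.289 -2.397
v -4.5 -1.758 -1.284
v -4.325 -2.554 -2.29
v -4.584 -2.023 -1.177
v -4.279 -2.816 -2.154
v -4.538 -2.285 -1.041
v -4.113 -3.022 -2.017
v -4.372 -2.491 -0.904
v -3.859 -3.132 -1.906
v -4.118 -2.601 -0.793
v -3.568 -3.123 -1.842
v -3.827 -2.593 -0.729
v -3.297 -2.999 -1.839
v -3.556 -2.468 -0.726
v 2.542 3.179 2.969
v 3.202 2.842 2.697
v 2.118 1.621 3.871
v 3.31 3.001 3.023
v 3.241 3.201 3.336
v 3.013 3.396 3.566
v 2.676 3.542 3.658
v 2.309 3.604 3.593
v 1.995 3.569 3.385
v 1.806 3.445 3.082
v 1.787 3.26 2.753
v 1.94 3.056 2.473
v 2.231 2.881 2.307
v 2.593 2.774 2.293
v 2.944 2.76 2.434
f 2 1 4
f 2 4 3
f 4 1 5
f 4 5 3
f 5 1 6
f 5 6 3
f 6 1 7
f 6 7 3
f 7 1 8
f 7 8 3
f 8 1 9
f 8 9 3
f 9 1 10
f 9 10 3
f 10 1 11
f 10 11 3
f 11 1 12
f 11 12 3
f 12 1 13
f 12 13 3
f 13 1 14
f 13 14 3
f 14 1 15
f 14 15 3
f 15 1 16
f 15 16 3
f 16 1 2
f 16 2 3
f 18 17 21
f 18 21 19
f 19 21 22
f 19 22 20
f 21 17 23
f 21 23 22
f 22 23 24
f 22 24 20
f 23 17 25
f 23 25 24
f 24 25 26
f 24 26 20
f 25 17 27
f 25 27 26
f 26 27 28
f 26 28 20
f 27 17 29
f 27 29 28
f 28 29 30
f 28 30 20
f 29 17 31
f 29 31 30
f 30 31 32
f 30 32 20
f 31 17 33
f 31 33 32
f 32 33 34
f 32 34 20
f 33 17 35
f 33 35 34
f 34 35 36
f 34 36 20
f 35 17 37
f 35 37 36
f 36 37 38
f 36 38 20
f 37 17 39
f 37 39 38
f 38 39 40
f 38 40 20
f 39 17 41
f 39 41 40
f 40 41 42
f 40 42 20
f 41 17 43
f 41 43 42
f 42 43 44
f 42 44 20
f 43 17 45
f 43 45 44
f 44 45 46
f 44 46 20
f 45 17 18
f 45 18 46
f 46 18 19
f 46 19 20
f 48 47 50
f 48 50 49
f 50 47 51
f 50 51 49
f 51 47 52
f 51 52 49
f 52 47 53
f 52 53 49
f 53 47 54
f 53 54 49
f 54 47 55
f 54 55 49
f 55 47 56
f 55 56 49
f 56 47 57
f 56 57 49
f 57 47 58
f 57 58 49
f 58 47 59
f 58 59 49
f 59 47 60
f 59 60 49
f 60 47 61
f 60 61 49
f 61 47 48
f 61 48 49



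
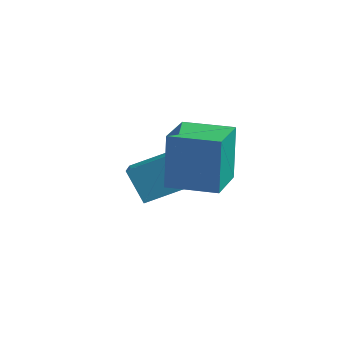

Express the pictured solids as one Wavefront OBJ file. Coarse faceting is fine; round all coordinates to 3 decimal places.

v -1.557 -3.383 1.283
v -1.685 -3.097 2.943
v -1.947 -2.043 1.021
v -2.075 -1.757 2.682
v -0.205 -2.983 1.318
v -0.333 -2.697 2.979
v -0.595 -1.643 1.057
v -0.723 -1.357 2.717
v -3.866 -1.728 0.217
v -2.988 -0.94 0.713
v -4.551 -0.567 -0.416
v -3.673 0.221 0.08
v -3.207 -1.861 -0.74
v -2.329 -1.073 -0.244
v -3.892 -0.7 -1.373
v -3.014 0.088 -0.877
f 2 4 1
f 5 2 1
f 1 4 3
f 3 5 1
f 2 8 4
f 6 2 5
f 6 8 2
f 4 8 3
f 7 5 3
f 3 8 7
f 7 6 5
f 8 6 7
f 10 12 9
f 13 10 9
f 9 12 11
f 11 13 9
f 10 16 12
f 14 10 13
f 14 16 10
f 12 16 11
f 15 13 11
f 11 16 15
f 15 14 13
f 16 14 15



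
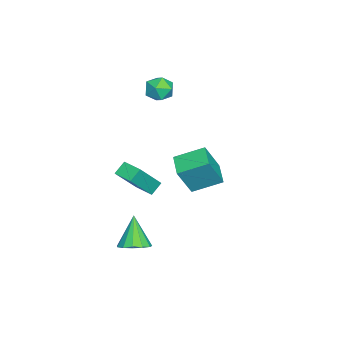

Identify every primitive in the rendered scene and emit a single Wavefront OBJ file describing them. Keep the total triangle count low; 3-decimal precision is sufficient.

v -3.534 -0.548 2.749
v -2.798 -0.905 2.89
v -4.122 -1.435 3.57
v -3.386 -1.792 3.711
v -3.541 -1.031 4.003
v -3.177 -0.482 3.496
v -3.743 -1.858 2.964
v -3.379 -1.309 2.457
v -2.927 -1.715 3.023
v -2.802 -1.204 3.666
v -4.118 -1.136 2.794
v -3.993 -0.625 3.437
v 0.895 -1.265 -0.898
v 0.372 -0.934 -0.391
v 1.47 -0.363 -0.893
v 0.947 -0.032 -0.386
v 2.013 -1.988 0.726
v 1.49 -1.657 1.233
v 2.588 -1.086 0.731
v 2.065 -0.755 1.238
v 3.026 -0.833 -3.505
v 3.542 -0.306 -3.126
v 2.154 -1.067 -1.995
v 3.188 -0.048 -3.29
v 2.783 -0.04 -3.523
v 2.454 -0.283 -3.75
v 2.307 -0.701 -3.9
v 2.389 -1.161 -3.924
v 2.672 -1.517 -3.815
v 3.068 -1.656 -3.608
v 3.451 -1.533 -3.369
v 3.698 -1.188 -3.173
v 3.732 -0.731 -3.082
v -0.401 0.942 -0.609
v 0.224 0.378 1.015
v -0.788 2.376 0.038
v -0.162 1.812 1.662
v 0.762 1.388 -0.902
v 1.388 0.824 0.722
v 0.376 2.822 -0.255
v 1.001 2.258 1.369
f 1 12 6
f 1 6 2
f 1 2 8
f 1 8 11
f 1 11 12
f 2 6 10
f 6 12 5
f 12 11 3
f 11 8 7
f 8 2 9
f 4 10 5
f 4 5 3
f 4 3 7
f 4 7 9
f 4 9 10
f 5 10 6
f 3 5 12
f 7 3 11
f 9 7 8
f 10 9 2
f 14 16 13
f 17 14 13
f 13 16 15
f 15 17 13
f 14 20 16
f 18 14 17
f 18 20 14
f 16 20 15
f 19 17 15
f 15 20 19
f 19 18 17
f 20 18 19
f 22 21 24
f 22 24 23
f 24 21 25
f 24 25 23
f 25 21 26
f 25 26 23
f 26 21 27
f 26 27 23
f 27 21 28
f 27 28 23
f 28 21 29
f 28 29 23
f 29 21 30
f 29 30 23
f 30 21 31
f 30 31 23
f 31 21 32
f 31 32 23
f 32 21 33
f 32 33 23
f 33 21 22
f 33 22 23
f 35 37 34
f 38 35 34
f 34 37 36
f 36 38 34
f 35 41 37
f 39 35 38
f 39 41 35
f 37 41 36
f 40 38 36
f 36 41 40
f 40 39 38
f 41 39 40



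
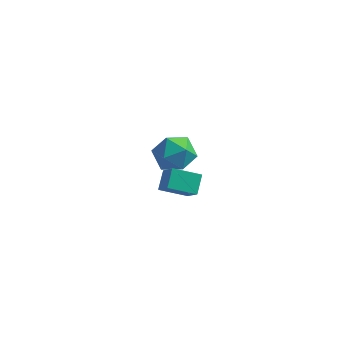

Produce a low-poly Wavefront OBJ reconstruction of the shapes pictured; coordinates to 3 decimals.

v 0.291 -4.486 0.425
v 0.247 -3.606 1.083
v -0.417 -3.703 -0.669
v -0.461 -2.823 -0.011
v 1.581 -4.037 -0.089
v 1.537 -3.157 0.569
v 0.873 -3.254 -1.183
v 0.829 -2.374 -0.525
v -2.417 2.924 -4.788
v -1.455 3.611 -4.449
v -1.885 1.529 -3.471
v -0.923 2.216 -3.132
v -2.065 2.581 -2.859
v -2.394 3.443 -3.673
v -0.946 1.697 -4.247
v -1.275 2.559 -5.061
v -0.545 2.853 -4.115
v -1.237 3.399 -3.257
v -2.103 1.741 -4.663
v -2.795 2.287 -3.805
f 2 4 1
f 5 2 1
f 1 4 3
f 3 5 1
f 2 8 4
f 6 2 5
f 6 8 2
f 4 8 3
f 7 5 3
f 3 8 7
f 7 6 5
f 8 6 7
f 9 20 14
f 9 14 10
f 9 10 16
f 9 16 19
f 9 19 20
f 10 14 18
f 14 20 13
f 20 19 11
f 19 16 15
f 16 10 17
f 12 18 13
f 12 13 11
f 12 11 15
f 12 15 17
f 12 17 18
f 13 18 14
f 11 13 20
f 15 11 19
f 17 15 16
f 18 17 10



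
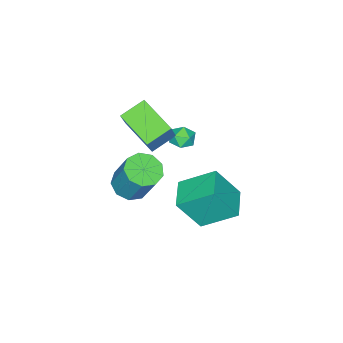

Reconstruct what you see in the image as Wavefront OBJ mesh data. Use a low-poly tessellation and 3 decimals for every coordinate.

v -1.88 -0.48 -2.603
v -1.462 0.01 -2.446
v -1.378 -1.13 -1.914
v -0.96 -0.64 -1.757
v -1.596 -0.603 -1.577
v -1.907 -0.202 -2.002
v -0.933 -0.918 -2.358
v -1.244 -0.517 -2.783
v -0.877 -0.261 -2.295
v -1.287 -0.067 -1.812
v -1.553 -1.053 -2.548
v -1.963 -0.859 -2.065
v -1.841 -2.718 -1.636
v -1.153 -2.451 -0.365
v -1.405 -0.899 -2.254
v -0.716 -0.632 -0.983
v -0.704 -3.168 -2.157
v -0.015 -2.901 -0.886
v -0.267 -1.349 -2.775
v 0.421 -1.082 -1.504
v 1.603 -1.086 -3.375
v 2.498 -1.167 -3.432
v 2.692 -0.274 -1.642
v 1.797 -0.194 -1.585
v 2.318 -0.633 -3.679
v 2.512 0.26 -1.889
v 1.804 -0.31 -3.784
v 1.998 0.583 -1.994
v 1.196 -0.351 -3.698
v 1.39 0.542 -1.907
v 0.778 -0.736 -3.46
v 0.972 0.157 -1.67
v 0.746 -1.285 -3.183
v 0.94 -0.392 -1.393
v 1.115 -1.741 -2.996
v 1.309 -0.848 -1.206
v 1.712 -1.891 -2.986
v 1.906 -0.998 -1.196
v 2.258 -1.664 -3.158
v 2.452 -0.771 -1.368
v 0.364 1.884 -3.962
v -0.442 3.271 -2.925
v 1.569 2.665 -4.069
v 0.763 4.052 -3.033
v 1.037 1.068 -2.347
v 0.231 2.455 -1.311
v 2.242 1.849 -2.455
v 1.436 3.236 -1.418
f 1 12 6
f 1 6 2
f 1 2 8
f 1 8 11
f 1 11 12
f 2 6 10
f 6 12 5
f 12 11 3
f 11 8 7
f 8 2 9
f 4 10 5
f 4 5 3
f 4 3 7
f 4 7 9
f 4 9 10
f 5 10 6
f 3 5 12
f 7 3 11
f 9 7 8
f 10 9 2
f 14 16 13
f 17 14 13
f 13 16 15
f 15 17 13
f 14 20 16
f 18 14 17
f 18 20 14
f 16 20 15
f 19 17 15
f 15 20 19
f 19 18 17
f 20 18 19
f 22 21 25
f 22 25 23
f 23 25 26
f 23 26 24
f 25 21 27
f 25 27 26
f 26 27 28
f 26 28 24
f 27 21 29
f 27 29 28
f 28 29 30
f 28 30 24
f 29 21 31
f 29 31 30
f 30 31 32
f 30 32 24
f 31 21 33
f 31 33 32
f 32 33 34
f 32 34 24
f 33 21 35
f 33 35 34
f 34 35 36
f 34 36 24
f 35 21 37
f 35 37 36
f 36 37 38
f 36 38 24
f 37 21 39
f 37 39 38
f 38 39 40
f 38 40 24
f 39 21 22
f 39 22 40
f 40 22 23
f 40 23 24
f 42 44 41
f 45 42 41
f 41 44 43
f 43 45 41
f 42 48 44
f 46 42 45
f 46 48 42
f 44 48 43
f 47 45 43
f 43 48 47
f 47 46 45
f 48 46 47



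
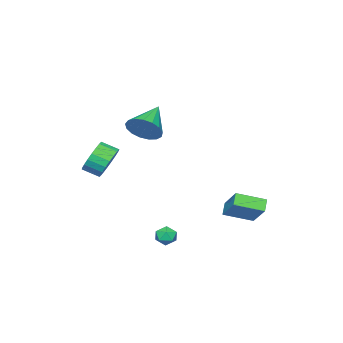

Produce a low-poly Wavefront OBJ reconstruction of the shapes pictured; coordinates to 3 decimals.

v -4.843 3.454 -3.89
v -4.078 4.704 -2.589
v -4.267 3.72 -4.485
v -3.501 4.97 -3.183
v -3.719 2.21 -3.357
v -2.953 3.46 -2.055
v -3.142 2.476 -3.951
v -2.377 3.726 -2.65
v 1.407 2.575 -3.611
v 1.761 3.093 -3.397
v 2.299 2.127 -4.003
v 2.653 2.645 -3.789
v 2.387 2.223 -3.353
v 1.836 2.5 -3.111
v 2.224 2.72 -4.289
v 1.673 2.997 -4.047
v 2.266 3.182 -3.817
v 2.367 2.875 -3.238
v 1.693 2.345 -4.162
v 1.794 2.038 -3.583
v 1.608 -1.43 0.435
v 2.465 -1.378 -0.204
v 2.868 -2.238 0.266
v 2.012 -2.29 0.905
v 2.592 -1.129 0.142
v 2.996 -1.988 0.612
v 2.549 -0.932 0.538
v 2.953 -1.791 1.009
v 2.344 -0.821 0.917
v 2.747 -1.68 1.388
v 2.011 -0.815 1.212
v 2.415 -1.675 1.683
v 1.609 -0.916 1.373
v 2.012 -1.776 1.844
v 1.206 -1.106 1.372
v 1.61 -1.966 1.842
v 0.873 -1.352 1.208
v 1.277 -2.211 1.679
v 0.667 -1.611 0.911
v 1.071 -2.471 1.382
v 0.624 -1.839 0.532
v 1.028 -2.699 1.002
v 0.751 -1.997 0.135
v 1.155 -2.856 0.606
v 1.026 -2.056 -0.209
v 1.43 -2.916 0.261
v 1.402 -2.007 -0.443
v 1.806 -2.867 0.028
v 1.814 -1.859 -0.524
v 2.217 -2.718 -0.053
v 2.189 -1.636 -0.44
v 2.593 -2.496 0.031
v 1.475 0.766 3.283
v 2.041 0.619 4.143
v -0.255 0.394 4.357
v 1.94 1.106 4.149
v 1.732 1.515 3.957
v 1.466 1.753 3.61
v 1.201 1.765 3.188
v 1 1.548 2.788
v 0.907 1.152 2.502
v 0.945 0.667 2.394
v 1.104 0.205 2.49
v 1.348 -0.128 2.768
v 1.621 -0.257 3.164
v 1.861 -0.151 3.587
v 2.012 0.165 3.94
f 2 4 1
f 5 2 1
f 1 4 3
f 3 5 1
f 2 8 4
f 6 2 5
f 6 8 2
f 4 8 3
f 7 5 3
f 3 8 7
f 7 6 5
f 8 6 7
f 9 20 14
f 9 14 10
f 9 10 16
f 9 16 19
f 9 19 20
f 10 14 18
f 14 20 13
f 20 19 11
f 19 16 15
f 16 10 17
f 12 18 13
f 12 13 11
f 12 11 15
f 12 15 17
f 12 17 18
f 13 18 14
f 11 13 20
f 15 11 19
f 17 15 16
f 18 17 10
f 22 21 25
f 22 25 23
f 23 25 26
f 23 26 24
f 25 21 27
f 25 27 26
f 26 27 28
f 26 28 24
f 27 21 29
f 27 29 28
f 28 29 30
f 28 30 24
f 29 21 31
f 29 31 30
f 30 31 32
f 30 32 24
f 31 21 33
f 31 33 32
f 32 33 34
f 32 34 24
f 33 21 35
f 33 35 34
f 34 35 36
f 34 36 24
f 35 21 37
f 35 37 36
f 36 37 38
f 36 38 24
f 37 21 39
f 37 39 38
f 38 39 40
f 38 40 24
f 39 21 41
f 39 41 40
f 40 41 42
f 40 42 24
f 41 21 43
f 41 43 42
f 42 43 44
f 42 44 24
f 43 21 45
f 43 45 44
f 44 45 46
f 44 46 24
f 45 21 47
f 45 47 46
f 46 47 48
f 46 48 24
f 47 21 49
f 47 49 48
f 48 49 50
f 48 50 24
f 49 21 51
f 49 51 50
f 50 51 52
f 50 52 24
f 51 21 22
f 51 22 52
f 52 22 23
f 52 23 24
f 54 53 56
f 54 56 55
f 56 53 57
f 56 57 55
f 57 53 58
f 57 58 55
f 58 53 59
f 58 59 55
f 59 53 60
f 59 60 55
f 60 53 61
f 60 61 55
f 61 53 62
f 61 62 55
f 62 53 63
f 62 63 55
f 63 53 64
f 63 64 55
f 64 53 65
f 64 65 55
f 65 53 66
f 65 66 55
f 66 53 67
f 66 67 55
f 67 53 54
f 67 54 55



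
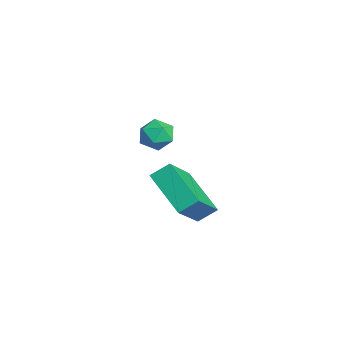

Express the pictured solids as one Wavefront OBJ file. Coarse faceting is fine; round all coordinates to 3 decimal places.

v -1.612 3.311 -0.488
v -1.03 3.253 -0.178
v -1.95 2.407 -0.022
v -1.368 2.349 0.288
v -1.786 2.834 0.456
v -1.577 3.393 0.168
v -1.403 2.267 -0.368
v -1.194 2.826 -0.656
v -0.9 2.608 -0.104
v -1.137 2.959 0.406
v -1.843 2.701 -0.606
v -2.08 3.052 -0.096
v -3.947 3.812 -4.124
v -3.931 4.491 -3.647
v -2.384 4.419 -5.04
v -2.369 5.098 -4.562
v -2.831 2.882 -2.838
v -2.816 3.561 -2.36
v -1.269 3.489 -3.753
v -1.253 4.168 -3.276
f 1 12 6
f 1 6 2
f 1 2 8
f 1 8 11
f 1 11 12
f 2 6 10
f 6 12 5
f 12 11 3
f 11 8 7
f 8 2 9
f 4 10 5
f 4 5 3
f 4 3 7
f 4 7 9
f 4 9 10
f 5 10 6
f 3 5 12
f 7 3 11
f 9 7 8
f 10 9 2
f 14 16 13
f 17 14 13
f 13 16 15
f 15 17 13
f 14 20 16
f 18 14 17
f 18 20 14
f 16 20 15
f 19 17 15
f 15 20 19
f 19 18 17
f 20 18 19



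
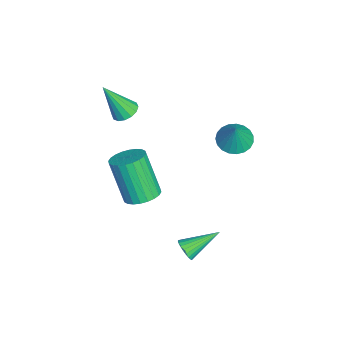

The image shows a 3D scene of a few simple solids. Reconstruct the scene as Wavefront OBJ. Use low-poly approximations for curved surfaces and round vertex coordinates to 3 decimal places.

v 0.902 3.833 2.023
v 1.592 3.931 1.694
v 1.458 3.867 3.197
v 1.493 4.233 1.732
v 1.292 4.466 1.82
v 1.023 4.589 1.943
v 0.734 4.582 2.08
v 0.474 4.445 2.207
v 0.288 4.203 2.302
v 0.208 3.896 2.349
v 0.248 3.578 2.339
v 0.402 3.305 2.275
v 0.642 3.123 2.166
v 0.927 3.063 2.033
v 1.208 3.137 1.898
v 1.436 3.331 1.785
v 1.572 3.612 1.713
v 3.07 0.23 0.296
v 3.739 0.481 0.608
v 3.1 -0.139 2.477
v 2.43 -0.39 2.164
v 3.565 0.73 0.631
v 2.926 0.11 2.5
v 3.316 0.903 0.604
v 2.677 0.283 2.472
v 3.03 0.974 0.529
v 2.391 0.353 2.397
v 2.749 0.931 0.419
v 2.11 0.31 2.287
v 2.518 0.781 0.29
v 1.878 0.161 2.158
v 2.37 0.548 0.162
v 1.731 -0.072 2.03
v 2.329 0.266 0.054
v 1.69 -0.354 1.923
v 2.4 -0.021 -0.017
v 1.761 -0.641 1.852
v 2.574 -0.27 -0.04
v 1.935 -0.89 1.829
v 2.823 -0.443 -0.012
v 2.184 -1.063 1.856
v 3.109 -0.513 0.063
v 2.47 -1.134 1.931
v 3.39 -0.47 0.173
v 2.751 -1.091 2.041
v 3.622 -0.321 0.302
v 2.982 -0.941 2.17
v 3.769 -0.088 0.43
v 3.13 -0.708 2.298
v 3.81 0.194 0.537
v 3.171 -0.426 2.406
v 3.244 1.926 -3.178
v 3.608 1.847 -2.788
v 2.736 3.314 -2.422
v 3.719 1.962 -2.925
v 3.758 2.072 -3.101
v 3.718 2.16 -3.288
v 3.606 2.212 -3.459
v 3.439 2.221 -3.587
v 3.242 2.185 -3.653
v 3.046 2.109 -3.646
v 2.879 2.006 -3.569
v 2.768 1.891 -3.432
v 2.73 1.781 -3.256
v 2.769 1.693 -3.069
v 2.881 1.641 -2.898
v 3.048 1.632 -2.77
v 3.245 1.668 -2.704
v 3.442 1.743 -2.711
v -1.951 -0.74 1.006
v -1.322 -0.713 0.989
v -1.869 -1.64 2.654
v -1.414 -0.441 1.142
v -1.65 -0.248 1.259
v -1.966 -0.187 1.308
v -2.279 -0.275 1.276
v -2.504 -0.487 1.172
v -2.58 -0.766 1.023
v -2.489 -1.039 0.869
v -2.253 -1.231 0.752
v -1.936 -1.292 0.703
v -1.624 -1.205 0.735
v -1.399 -0.993 0.84
f 2 1 4
f 2 4 3
f 4 1 5
f 4 5 3
f 5 1 6
f 5 6 3
f 6 1 7
f 6 7 3
f 7 1 8
f 7 8 3
f 8 1 9
f 8 9 3
f 9 1 10
f 9 10 3
f 10 1 11
f 10 11 3
f 11 1 12
f 11 12 3
f 12 1 13
f 12 13 3
f 13 1 14
f 13 14 3
f 14 1 15
f 14 15 3
f 15 1 16
f 15 16 3
f 16 1 17
f 16 17 3
f 17 1 2
f 17 2 3
f 19 18 22
f 19 22 20
f 20 22 23
f 20 23 21
f 22 18 24
f 22 24 23
f 23 24 25
f 23 25 21
f 24 18 26
f 24 26 25
f 25 26 27
f 25 27 21
f 26 18 28
f 26 28 27
f 27 28 29
f 27 29 21
f 28 18 30
f 28 30 29
f 29 30 31
f 29 31 21
f 30 18 32
f 30 32 31
f 31 32 33
f 31 33 21
f 32 18 34
f 32 34 33
f 33 34 35
f 33 35 21
f 34 18 36
f 34 36 35
f 35 36 37
f 35 37 21
f 36 18 38
f 36 38 37
f 37 38 39
f 37 39 21
f 38 18 40
f 38 40 39
f 39 40 41
f 39 41 21
f 40 18 42
f 40 42 41
f 41 42 43
f 41 43 21
f 42 18 44
f 42 44 43
f 43 44 45
f 43 45 21
f 44 18 46
f 44 46 45
f 45 46 47
f 45 47 21
f 46 18 48
f 46 48 47
f 47 48 49
f 47 49 21
f 48 18 50
f 48 50 49
f 49 50 51
f 49 51 21
f 50 18 19
f 50 19 51
f 51 19 20
f 51 20 21
f 53 52 55
f 53 55 54
f 55 52 56
f 55 56 54
f 56 52 57
f 56 57 54
f 57 52 58
f 57 58 54
f 58 52 59
f 58 59 54
f 59 52 60
f 59 60 54
f 60 52 61
f 60 61 54
f 61 52 62
f 61 62 54
f 62 52 63
f 62 63 54
f 63 52 64
f 63 64 54
f 64 52 65
f 64 65 54
f 65 52 66
f 65 66 54
f 66 52 67
f 66 67 54
f 67 52 68
f 67 68 54
f 68 52 69
f 68 69 54
f 69 52 53
f 69 53 54
f 71 70 73
f 71 73 72
f 73 70 74
f 73 74 72
f 74 70 75
f 74 75 72
f 75 70 76
f 75 76 72
f 76 70 77
f 76 77 72
f 77 70 78
f 77 78 72
f 78 70 79
f 78 79 72
f 79 70 80
f 79 80 72
f 80 70 81
f 80 81 72
f 81 70 82
f 81 82 72
f 82 70 83
f 82 83 72
f 83 70 71
f 83 71 72



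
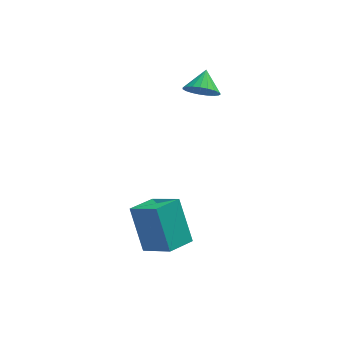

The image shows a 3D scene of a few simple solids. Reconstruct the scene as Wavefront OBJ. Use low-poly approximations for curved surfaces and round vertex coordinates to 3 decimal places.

v 0.278 -2.4 -2.067
v 1.309 -3.237 -1.267
v -0.214 -1.369 -0.352
v 0.816 -2.206 0.447
v 1.184 -1.534 -2.327
v 2.214 -2.371 -1.528
v 0.691 -0.503 -0.613
v 1.722 -1.34 0.187
v 2.756 2.544 3.448
v 3.272 2.794 2.919
v 2.984 3.396 4.072
v 2.999 2.939 2.821
v 2.684 3.016 2.831
v 2.382 3.011 2.948
v 2.144 2.926 3.151
v 2.012 2.775 3.405
v 2.008 2.584 3.667
v 2.134 2.386 3.891
v 2.368 2.215 4.039
v 2.668 2.102 4.084
v 2.984 2.064 4.019
v 3.26 2.11 3.855
v 3.449 2.231 3.621
v 3.518 2.406 3.357
v 3.456 2.605 3.109
f 2 4 1
f 5 2 1
f 1 4 3
f 3 5 1
f 2 8 4
f 6 2 5
f 6 8 2
f 4 8 3
f 7 5 3
f 3 8 7
f 7 6 5
f 8 6 7
f 10 9 12
f 10 12 11
f 12 9 13
f 12 13 11
f 13 9 14
f 13 14 11
f 14 9 15
f 14 15 11
f 15 9 16
f 15 16 11
f 16 9 17
f 16 17 11
f 17 9 18
f 17 18 11
f 18 9 19
f 18 19 11
f 19 9 20
f 19 20 11
f 20 9 21
f 20 21 11
f 21 9 22
f 21 22 11
f 22 9 23
f 22 23 11
f 23 9 24
f 23 24 11
f 24 9 25
f 24 25 11
f 25 9 10
f 25 10 11



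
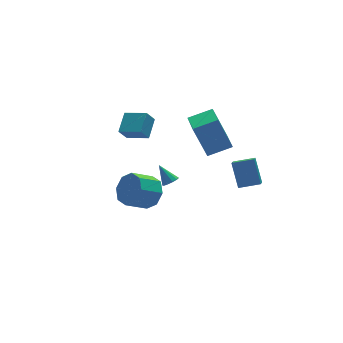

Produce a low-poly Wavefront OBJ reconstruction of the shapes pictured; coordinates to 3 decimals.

v -4.575 0.791 3.199
v -3.741 -0.163 3.601
v -3.862 1.679 3.827
v -3.028 0.725 4.229
v -4.072 0.915 2.451
v -3.238 -0.039 2.853
v -3.359 1.803 3.079
v -2.525 0.849 3.481
v -0.619 -1.544 1.675
v -1.21 -0.988 3.601
v -0.226 -0.046 1.364
v -0.817 0.51 3.29
v 0.697 -1.79 2.15
v 0.106 -1.234 4.076
v 1.09 -0.292 1.839
v 0.499 0.264 3.765
v 0.296 -3.34 0.159
v 0.344 -2.406 1.419
v 0.682 -2.73 -0.309
v 0.73 -1.795 0.952
v 1.35 -3.785 0.448
v 1.398 -2.85 1.709
v 1.736 -3.174 -0.019
v 1.784 -2.24 1.241
v -0.542 3.321 -4.216
v -0.052 3.49 -4.17
v -0.898 4.099 -3.264
v -0.203 3.679 -4.382
v -0.483 3.732 -4.53
v -0.786 3.627 -4.558
v -0.995 3.406 -4.455
v -1.031 3.152 -4.262
v -0.88 2.963 -4.05
v -0.6 2.91 -3.902
v -0.297 3.015 -3.874
v -0.088 3.236 -3.976
v -3.257 -0.135 -1.484
v -2.836 0.45 -0.762
v -4.063 0.361 0.025
v -4.483 -0.225 -0.696
v -3.214 0.868 -1.303
v -4.44 0.778 -0.516
v -3.617 0.698 -1.95
v -4.843 0.608 -1.162
v -3.809 0.04 -2.323
v -5.035 -0.05 -1.536
v -3.677 -0.721 -2.205
v -4.904 -0.81 -1.418
v -3.3 -1.138 -1.664
v -4.526 -1.228 -0.877
v -2.897 -0.968 -1.018
v -4.123 -1.058 -0.23
v -2.705 -0.31 -0.644
v -3.931 -0.4 0.143
f 2 4 1
f 5 2 1
f 1 4 3
f 3 5 1
f 2 8 4
f 6 2 5
f 6 8 2
f 4 8 3
f 7 5 3
f 3 8 7
f 7 6 5
f 8 6 7
f 10 12 9
f 13 10 9
f 9 12 11
f 11 13 9
f 10 16 12
f 14 10 13
f 14 16 10
f 12 16 11
f 15 13 11
f 11 16 15
f 15 14 13
f 16 14 15
f 18 20 17
f 21 18 17
f 17 20 19
f 19 21 17
f 18 24 20
f 22 18 21
f 22 24 18
f 20 24 19
f 23 21 19
f 19 24 23
f 23 22 21
f 24 22 23
f 26 25 28
f 26 28 27
f 28 25 29
f 28 29 27
f 29 25 30
f 29 30 27
f 30 25 31
f 30 31 27
f 31 25 32
f 31 32 27
f 32 25 33
f 32 33 27
f 33 25 34
f 33 34 27
f 34 25 35
f 34 35 27
f 35 25 36
f 35 36 27
f 36 25 26
f 36 26 27
f 38 37 41
f 38 41 39
f 39 41 42
f 39 42 40
f 41 37 43
f 41 43 42
f 42 43 44
f 42 44 40
f 43 37 45
f 43 45 44
f 44 45 46
f 44 46 40
f 45 37 47
f 45 47 46
f 46 47 48
f 46 48 40
f 47 37 49
f 47 49 48
f 48 49 50
f 48 50 40
f 49 37 51
f 49 51 50
f 50 51 52
f 50 52 40
f 51 37 53
f 51 53 52
f 52 53 54
f 52 54 40
f 53 37 38
f 53 38 54
f 54 38 39
f 54 39 40



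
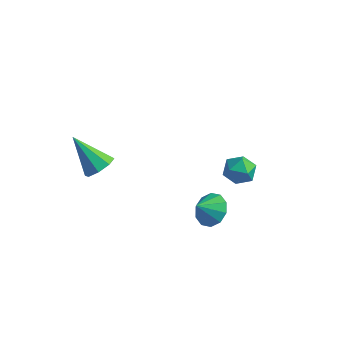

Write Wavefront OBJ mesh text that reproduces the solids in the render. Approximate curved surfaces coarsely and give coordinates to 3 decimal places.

v 3.226 -2.343 -0.512
v 3.646 -3.069 -0.958
v 2.834 -3.077 0.312
v 4.03 -2.845 -0.575
v 4.107 -2.429 -0.168
v 3.848 -1.98 0.108
v 3.35 -1.67 0.147
v 2.806 -1.618 -0.065
v 2.421 -1.842 -0.448
v 2.344 -2.258 -0.855
v 2.604 -2.707 -1.131
v 3.101 -3.017 -1.17
v -2.537 -3.062 0.415
v -2.153 -3.727 0.825
v -4.083 -2.998 1.965
v -1.925 -3.135 1.028
v -2.055 -2.501 0.872
v -2.467 -2.196 0.448
v -2.921 -2.398 0.005
v -3.15 -2.989 -0.199
v -3.02 -3.623 -0.043
v -2.607 -3.929 0.381
v 2.154 3.428 -3.247
v 2.605 3.274 -2.442
v 1.295 2.206 -2.998
v 1.746 2.052 -2.193
v 1.179 2.792 -2.278
v 1.71 3.547 -2.432
v 2.19 1.933 -3.008
v 2.721 2.688 -3.162
v 2.628 2.351 -2.294
v 2.003 2.882 -1.843
v 1.897 2.598 -3.597
v 1.272 3.129 -3.146
f 2 1 4
f 2 4 3
f 4 1 5
f 4 5 3
f 5 1 6
f 5 6 3
f 6 1 7
f 6 7 3
f 7 1 8
f 7 8 3
f 8 1 9
f 8 9 3
f 9 1 10
f 9 10 3
f 10 1 11
f 10 11 3
f 11 1 12
f 11 12 3
f 12 1 2
f 12 2 3
f 14 13 16
f 14 16 15
f 16 13 17
f 16 17 15
f 17 13 18
f 17 18 15
f 18 13 19
f 18 19 15
f 19 13 20
f 19 20 15
f 20 13 21
f 20 21 15
f 21 13 22
f 21 22 15
f 22 13 14
f 22 14 15
f 23 34 28
f 23 28 24
f 23 24 30
f 23 30 33
f 23 33 34
f 24 28 32
f 28 34 27
f 34 33 25
f 33 30 29
f 30 24 31
f 26 32 27
f 26 27 25
f 26 25 29
f 26 29 31
f 26 31 32
f 27 32 28
f 25 27 34
f 29 25 33
f 31 29 30
f 32 31 24

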